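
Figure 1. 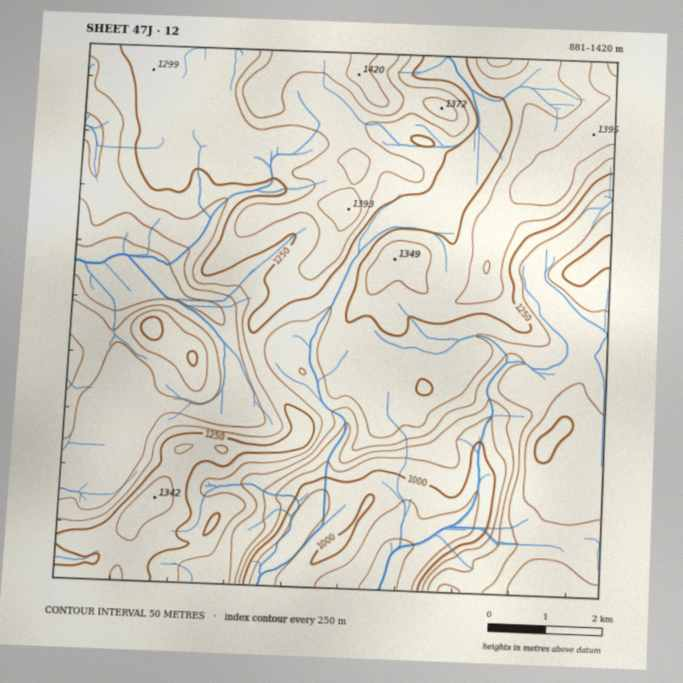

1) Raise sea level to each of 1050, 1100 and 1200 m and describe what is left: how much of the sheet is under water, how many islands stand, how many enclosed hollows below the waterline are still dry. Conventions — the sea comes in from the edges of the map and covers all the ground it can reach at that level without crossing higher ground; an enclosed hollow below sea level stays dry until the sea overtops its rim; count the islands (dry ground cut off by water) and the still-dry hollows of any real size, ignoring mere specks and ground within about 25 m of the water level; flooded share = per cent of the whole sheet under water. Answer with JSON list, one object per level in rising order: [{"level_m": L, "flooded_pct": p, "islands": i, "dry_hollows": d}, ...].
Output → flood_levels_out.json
[{"level_m": 1050, "flooded_pct": 9, "islands": 0, "dry_hollows": 0}, {"level_m": 1100, "flooded_pct": 14, "islands": 0, "dry_hollows": 0}, {"level_m": 1200, "flooded_pct": 40, "islands": 1, "dry_hollows": 0}]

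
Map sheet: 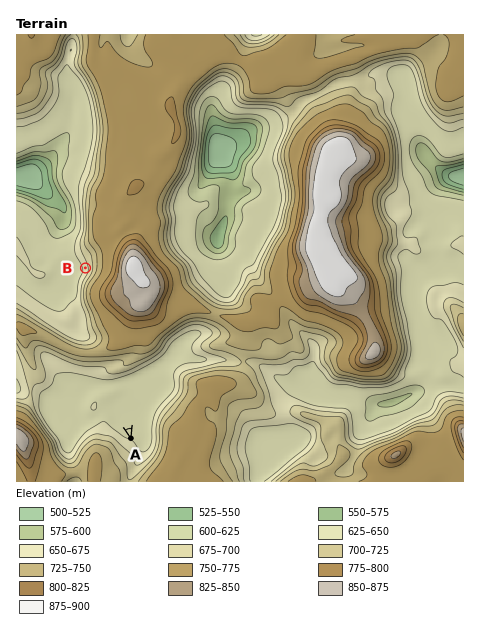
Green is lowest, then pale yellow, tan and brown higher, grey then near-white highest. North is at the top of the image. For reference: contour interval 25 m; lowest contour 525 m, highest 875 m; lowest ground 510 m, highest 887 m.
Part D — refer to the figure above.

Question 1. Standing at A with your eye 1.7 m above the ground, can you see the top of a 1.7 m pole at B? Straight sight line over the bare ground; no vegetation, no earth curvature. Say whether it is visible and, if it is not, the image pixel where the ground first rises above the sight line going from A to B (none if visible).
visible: false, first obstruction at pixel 115 378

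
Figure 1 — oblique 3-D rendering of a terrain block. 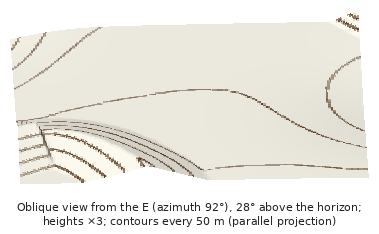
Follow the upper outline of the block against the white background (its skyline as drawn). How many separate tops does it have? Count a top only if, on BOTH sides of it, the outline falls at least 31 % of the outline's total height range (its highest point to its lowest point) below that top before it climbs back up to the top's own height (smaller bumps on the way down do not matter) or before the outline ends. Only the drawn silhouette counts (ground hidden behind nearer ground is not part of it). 0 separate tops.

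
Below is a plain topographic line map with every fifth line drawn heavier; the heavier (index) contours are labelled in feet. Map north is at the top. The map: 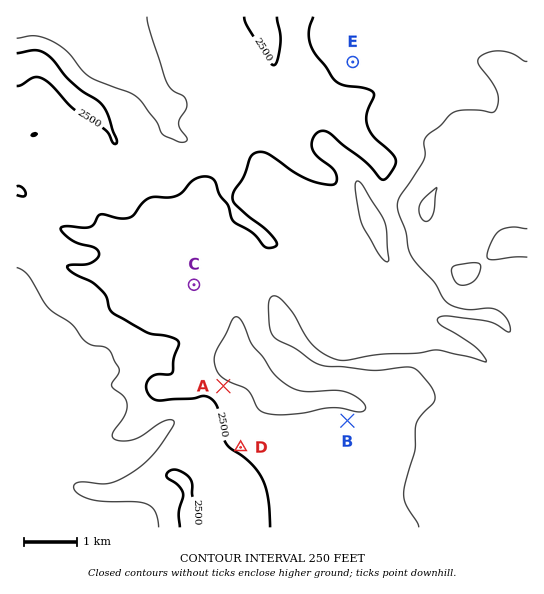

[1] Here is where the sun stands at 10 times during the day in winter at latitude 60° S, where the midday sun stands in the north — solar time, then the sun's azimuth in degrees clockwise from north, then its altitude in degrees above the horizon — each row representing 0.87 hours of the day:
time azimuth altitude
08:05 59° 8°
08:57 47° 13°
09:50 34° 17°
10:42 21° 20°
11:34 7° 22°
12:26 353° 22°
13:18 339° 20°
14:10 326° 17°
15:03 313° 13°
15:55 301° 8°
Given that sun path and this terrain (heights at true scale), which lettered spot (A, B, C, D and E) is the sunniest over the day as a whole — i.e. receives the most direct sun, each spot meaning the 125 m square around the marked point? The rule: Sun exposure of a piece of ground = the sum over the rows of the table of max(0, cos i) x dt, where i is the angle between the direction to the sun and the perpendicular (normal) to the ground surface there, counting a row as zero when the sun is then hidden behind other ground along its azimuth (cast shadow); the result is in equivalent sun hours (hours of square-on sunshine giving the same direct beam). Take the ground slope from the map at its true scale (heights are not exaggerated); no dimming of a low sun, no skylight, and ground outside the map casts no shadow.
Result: C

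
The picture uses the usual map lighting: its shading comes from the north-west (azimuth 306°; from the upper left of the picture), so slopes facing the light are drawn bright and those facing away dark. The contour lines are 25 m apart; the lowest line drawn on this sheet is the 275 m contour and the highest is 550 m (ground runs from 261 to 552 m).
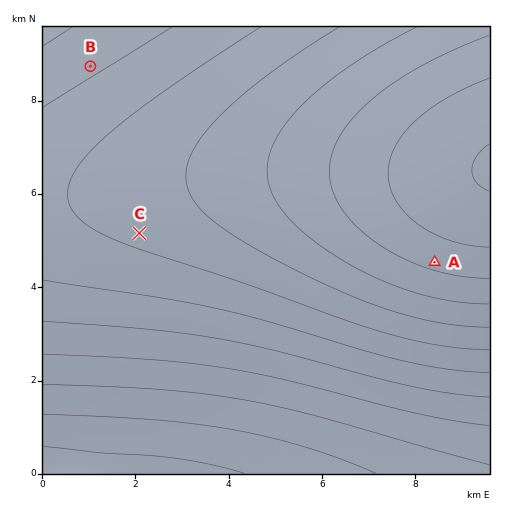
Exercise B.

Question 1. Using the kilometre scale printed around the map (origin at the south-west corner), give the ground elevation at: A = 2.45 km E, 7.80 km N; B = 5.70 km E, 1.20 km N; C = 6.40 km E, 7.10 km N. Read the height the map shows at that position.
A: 430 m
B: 320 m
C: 500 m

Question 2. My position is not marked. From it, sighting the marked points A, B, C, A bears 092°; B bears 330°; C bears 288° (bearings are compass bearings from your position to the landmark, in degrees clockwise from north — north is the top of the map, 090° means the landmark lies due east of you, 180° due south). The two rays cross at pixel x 199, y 253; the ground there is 435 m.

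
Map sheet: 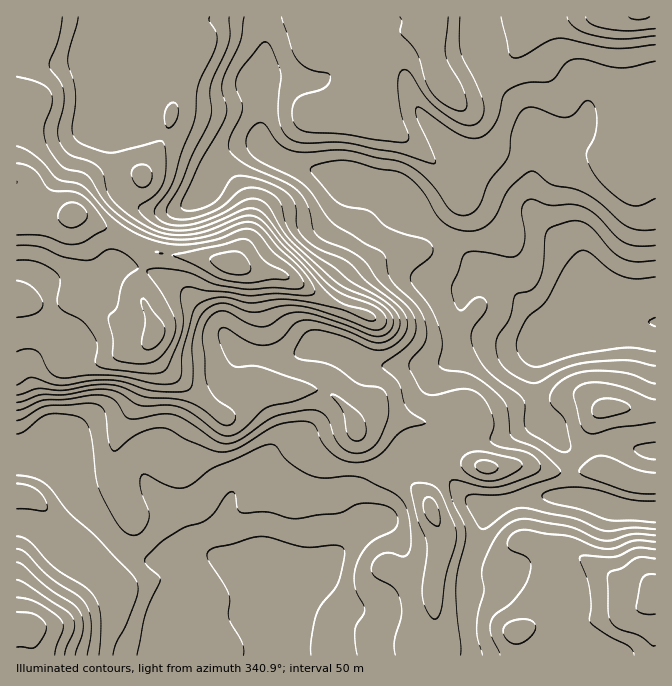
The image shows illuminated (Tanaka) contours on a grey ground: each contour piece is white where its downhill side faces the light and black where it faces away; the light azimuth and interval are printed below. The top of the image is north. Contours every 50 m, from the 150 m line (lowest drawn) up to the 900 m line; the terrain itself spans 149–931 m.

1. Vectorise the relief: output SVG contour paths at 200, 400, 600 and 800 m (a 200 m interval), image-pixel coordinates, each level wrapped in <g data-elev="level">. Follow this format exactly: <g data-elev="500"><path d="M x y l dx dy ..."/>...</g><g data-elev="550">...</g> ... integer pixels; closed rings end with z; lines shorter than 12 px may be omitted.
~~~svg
<g data-elev="200"><path d="M655 351l-21-3-17 0-40 7-33 11-9 1-7-2-6-6-4-6-2-8 2-10 8-15 19-18 20-36 13-14 6-2 5 2 21 18 14 7 13 2 18-2"/></g><g data-elev="400"><path d="M113 655l3-11 9-17 12-30 1-9-2-8-40-43-28-25-21-27-13-7-17-3"/><path d="M461 655l0-10-4-31-1-27 2-19 7-26 1-10-3-10-11-24-2-10 0-6 5-2 29 7 16-1 36-13 4-5 0-5-5-5-7-5-28-6-9-5-1-4 4-13-1-8-7-15-9-10-7-2-8-1-30 6-5-1-5-3-11-19-2-7 1-5 15-18 2-8-2-12-9-17-25-25-3-6-3-19-5-4-15-8-31-19-9-10-14-22-9-9-12-7-26-13-11-6-6-10-1-5 1-7 7-9 4-3 4 0 5 4 12 16 13 8 13 1 40-2 57 12 12 6 12 10 26 33 6 4 7 0 7-2 6-6 11-25 18-24 3-6 2-22 5-12 5-7 5-3 7-1 23 9 10 1 7-3 10-11 5-2 5 4 3 10-2 18-8 17-1 5 3 10 6 10 15 17 19 12 11 1 15-6"/><path d="M655 535l-21-1-20 6-9 1-9-3-26-11-38-7-12-1-12 5-7 6-7 10-8 17-4 11 2 22-6 24-1 14 1 10 4 17"/><path d="M17 434l7-2 16-14 8-4 24 1 12 5 4 7 3 8 5 42 4 15 18 33 7 7 7 3 5 0 5-3 5-7 2-7-1-8-8-23 0-7 2-5 5 0 25 12 12 1 8-4 22-16 54-24 7 1 13 17 22 13 14 3 23-2 11 1 36 16 8 7 6 12 3 20-1 17-3 6-3 2-14-4-10 2-6 6-3 7 1 6 3 3 19 11 6 12 2 14-7 26 0 15"/><path d="M595 417l7 1 20-5 7-3 1-3-3-4-8-3-10-2-9 1-5 3-3 5 0 5z"/></g><g data-elev="600"><path d="M65 655l2-8 7-19 0-6-2-5-7-7-40-27-8-3"/><path d="M655 574l-8 1-5 3-6 29 1 3 5 3 13 1"/><path d="M17 395l21-7 24 2 32-5 20 0 10 3 21 9 29 2 15 3 15 8 16 13 9 2 3-2 3-3 0-7-5-5-12-7-4-5-6-9-3-10-2-44 4-12 8-8 5-2 7 1 20 11 13 4 10-2 17-11 11-2 24 5 52 19 10-1 8-7 1-10-7-10-12-8-30-13-12-9-43-40-9-11-10-19-8-7-7-2-8 0-29 16-17 7-12 3-20-1-9-4-5-5 0-7 13-16 6-12 8-28 12-32 5-37 17-38 1-10-7-13-1-5"/><path d="M586 17l1 3 5 4 17 5 21 2 25-2"/></g><g data-elev="800"><path d="M17 245l21 2 24 9 23 4 9-1 13-9 7-1 10 4 9 7 4 5 1 3-10 7-4 5-3 8-4 19-8 8-1 3 5 20 0 19 4 3 13 3 15 1 12-4 12-13 6-15 1-9-3-8-11-22-14-20-1-3 2 0 11-2 22 3 12 3 21 10 30 5 29-1 23 1 5-1 2-3-2-7-5-7-23-19-14-17-6-5-5-1-7 0-25 10-28 5-19 0-20-5-18-8-15-10-10-9-23-25-7-4-15-2-5-3-20-21-12-8-8-3"/></g>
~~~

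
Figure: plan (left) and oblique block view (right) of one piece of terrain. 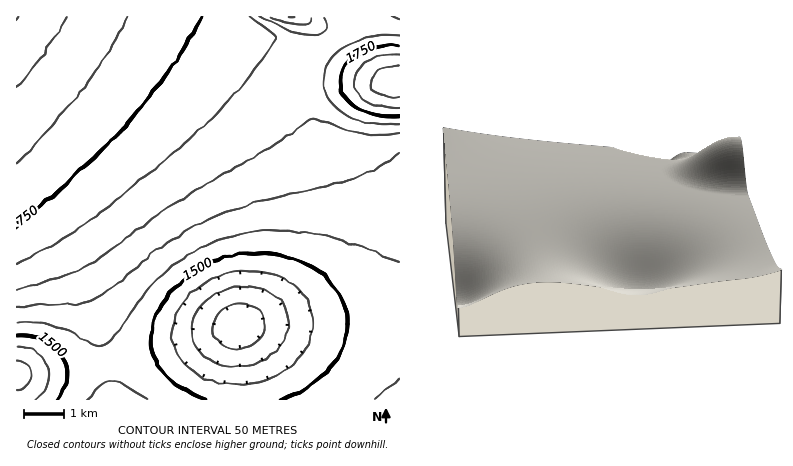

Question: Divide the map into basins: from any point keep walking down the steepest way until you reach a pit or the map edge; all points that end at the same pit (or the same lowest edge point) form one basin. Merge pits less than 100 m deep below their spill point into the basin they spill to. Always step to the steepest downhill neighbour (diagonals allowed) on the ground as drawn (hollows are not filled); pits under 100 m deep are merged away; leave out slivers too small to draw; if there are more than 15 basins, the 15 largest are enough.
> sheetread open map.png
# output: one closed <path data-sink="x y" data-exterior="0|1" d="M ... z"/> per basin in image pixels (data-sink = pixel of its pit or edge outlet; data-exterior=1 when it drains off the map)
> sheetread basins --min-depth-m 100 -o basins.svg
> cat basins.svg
<path data-sink="238 326" data-exterior="0" d="M226 16l-210 0 0 166 40 48 26 48 15 42 8 30 7 50 288 0 0-318-28-1-26-7-24-11-28-18-26-8z"/><path data-sink="16 376" data-exterior="1" d="M16 182l0 218 96 0-1-16-6-34-8-30-15-42-26-48z"/><path data-sink="290 16" data-exterior="1" d="M400 16l-173 0 41 21 26 8 28 18 24 11 26 7 28 0z"/>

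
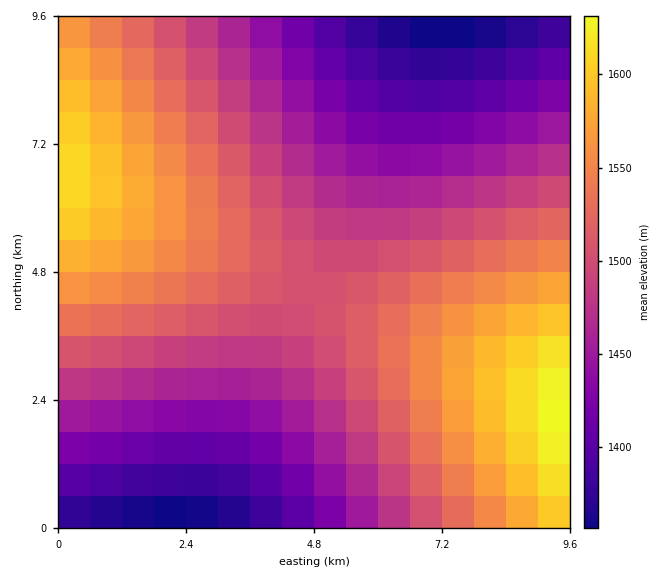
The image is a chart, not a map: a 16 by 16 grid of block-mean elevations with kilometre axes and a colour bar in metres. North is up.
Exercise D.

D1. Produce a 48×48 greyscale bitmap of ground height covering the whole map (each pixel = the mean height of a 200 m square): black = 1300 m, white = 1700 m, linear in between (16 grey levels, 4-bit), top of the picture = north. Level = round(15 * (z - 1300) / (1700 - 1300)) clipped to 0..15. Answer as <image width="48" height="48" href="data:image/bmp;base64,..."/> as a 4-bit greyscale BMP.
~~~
<image width="48" height="48" href="data:image/bmp;base64,Qk32BAAAAAAAAHYAAAAoAAAAMAAAADAAAAABAAQAAAAAAIAEAAATCwAAEwsAABAAAAAAAAAAAAAAABEREQAiIiIAMzMzAERERABVVVUAZmZmAHd3dwCIiIgAmZmZAKqqqgC7u7sAzMzMAN3d3QDu7u4A////ADIiIiIiIiIiIjMzREVVVmZ3eIiZmqq7uzMzIiIiIiIiIzM0REVVZmd3iImZqqq7vDMzMzMyIiIzMzM0RFVWZmd3iImZqqu7vDMzMzMzMzMzMzNERFVWZnd4iJmaqru7zEREMzMzMzMzM0RERVVmZ3eIiZmaqru8zEREREQzMzMzREREVVVmZ3eIiZmqq7u8zERERERERERERERFVVZmd3iImZqqq7vMzFVVRERERERERERVVWZmd3iImZqqu7vMzVVVVVVERERERFVVVmZnd4iJmaqqu7zMzVVVVVVVVVVVVVVVZmZ3d4iJmaqru7zMzWZmVVVVVVVVVVVWZmZ3eIiZmqqru7zMzWZmZmZVVVVVVVZmZmd3iIiZmqqru8zMzWZmZmZmZmZmZmZmZnd3iImZmqq7u8zMzXd3dmZmZmZmZmZmZ3d4iImZmqq7u8zMzHd3d3d2ZmZmZmZnd3d4iImZqqq7u7zMzId3d3d3d3d2Znd3d3eIiJmZqqq7u7zMzIiIh3d3d3d3d3d3d3eIiJmZqqqru7vMzIiIiIiId3d3d3d3d3iIiJmZmqqru7u8zJiIiIiIiIh3d3d3d4iIiJmZmqqqu7u7vJmZmYiIiIiIiHd3eIiIiImZmaqqqru7u5mZmZmYiIiIiIiIiIiIiImZmZqqqqu7u6qZmZmZmYiIiIiIiIiIiIiZmZmqqqqru6qqqZmZmZmIiIiIiIiIiIiJmZmZqqqqqqqqqqqZmZmYiIiIiIiIiIiIiZmZmaqqqqqqqqqqmZmZiIiIiIiIiIiIiImZmZmaqru6qqqqqZmZmIiIiHd3d4iIiIiJmZmZmbu7uqqqqZmZmIiIh3d3d3d4iIiIiJmZmbu7u6qqqpmZmIiId3d3d3d3d4iIiIiJmbu7u7qqqpmZmIiHd3d3d3d3d3d4iIiIiMu7u7qqqpmZiIiHd3d3dmd3d3d3d4iIiMy7u7uqqpmZiIh3d3dmZmZmZnd3d3eIiMy7u7uqqpmZiIh3d2ZmZmZmZmZnd3d3eMzLu7qqqpmYiId3dmZmZmZmZmZmZnd3d8zLu7qqqZmYiId3dmZmZVVVVmZmZmZ3d8y7u7qqqZmIiHd3ZmZlVVVVVVVWZmZmZ8y7u6qqmZmIh3d2ZmVVVVVVVVVVVmZmZsy7u6qqmZiIh3dmZmVVVVVVVVVVVVVmZsu7uqqpmZiId3dmZlVVVERERERVVVVVZsu7uqqpmYiId3ZmZVVVRERERERERVVVVbu7qqqZmYiHd3ZmVVVUREREREREREVVVbu7qqmZmIiHd2ZmVVVERERENERERERFVbu6qqmZmIh3d2ZlVVRERDMzMzM0RERERbuqqpmZiIh3dmZlVUREQzMzMzMzM0RERLqqqZmYiId3ZmZVVUREMzMzMzMzMzNERLqqqZmYiHd3ZmVVVERDMzMzMzMzMzMzRKqqmZmIiHd2ZmVVVEQzMzMiIiIiMzMzM6qpmZiIh3d2ZlVVREQzMzIiIiIiIjMzM6qpmZiIh3dmZlVVREMzMyIiIiIiIiIzMw=="/>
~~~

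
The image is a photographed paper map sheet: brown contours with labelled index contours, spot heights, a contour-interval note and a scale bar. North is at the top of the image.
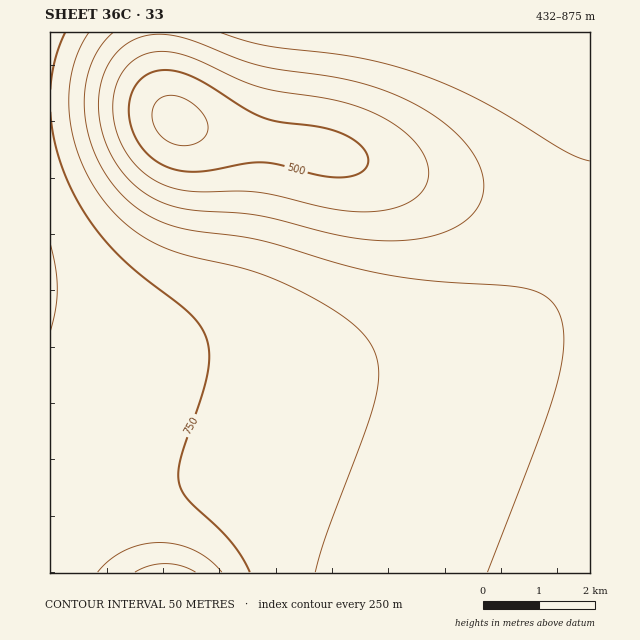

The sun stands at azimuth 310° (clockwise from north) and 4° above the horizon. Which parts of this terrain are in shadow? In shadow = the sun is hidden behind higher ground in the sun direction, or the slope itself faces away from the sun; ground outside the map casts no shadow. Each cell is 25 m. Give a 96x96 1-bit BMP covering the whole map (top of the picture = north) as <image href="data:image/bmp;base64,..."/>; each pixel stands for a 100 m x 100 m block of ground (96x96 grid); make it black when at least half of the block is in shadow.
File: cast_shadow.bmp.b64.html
<image width="96" height="96" href="data:image/bmp;base64,Qk2+BAAAAAAAAD4AAAAoAAAAYAAAAGAAAAABAAEAAAAAAIAEAAATCwAAEwsAAAIAAAAAAAAA////AAAAAAAAAAAAAAAAAAAAAAAAAAAAAAAAAAAAAAAAAAAAAAAAAAAAAAAAAAAAAAAAAAAAAAAAAAAAAAAAAAAAAAAAAAAAAAAAAAAAAAAAAAAAAAAAAAAAAAAAAAAAAAAAAAAAAAAAAAAAAAAAAAAAAAAAAAAAAAAAAAAAAAAAAAAAAAAAAAAAAAAAAAAAAAAAAAAAAAAAAAAAAAAAAAAAAAAAAAAAAAAAAAAAAAAAAAAAAAAAAAAAAAAAAAAAAAAAAAAAAAAAAAAAAAAAAAAAAAAAAAAAAAAAAAAAAAAAAAAAAAAAAAAAAAAAAAAAAAAAAAAAAAAAAAAAAAAAAAAAAAAAAAAAAAAAAAAAAAAAAAAAAAAAAAAAAAAAAAAAAAAAAAAAAAAAAAAAAAAAAAAAAAAAAAAAAAAAAAAAAAAAAAAAAAAAAAAAAAAAAAAAAAAAAAAAAAAAAAAAAAAAAAAAAAAAAAAAAAAAAAAAAAAAAAAAAAAAAAAAAAAAAAAAAAAAAAAAAAAAAAAAAAAAAAAAAAAAAAAAAAAAAAAAAAAAAAAAAAAAAAAAAAAAAAAAAAAAAAAAAAAAAAAAAAAAAAAAAAAAAAAAAAAAAAAAAAAAAAAAAAAAAAAAAAAAAAAAAAAAAAAAAAAAAAAAAAAAAAAAAAAAAAAAAAAAAAAAAAAAAAAAAAAAAAAAAAAAAAAAAAAAAAAAAAAAAAAAAAAAAAAAAAAAAAAAAAAAAAAAAAAAAAAAAAAAAAAAAAAAAAAAAAAAAAAAAAAAAAAAAAAAAAAAAAAAAAAAAAAAAAAAAAAAAAAAAAAAAAAAAAAAAAAAAAAAAAAAAAAAAAAAAAAAAAAAAAAAAAAAAAAAAAAAAAAAAAAAAAAAAAAAAAAAAAAAAAAAAAAAAAAAAAAAAAAAAAAAAAAAAAAAAAAAAAAAAAAAAAAAAAAAAAAAAAAAAAAAAAAAAAAAAAAAAAAAAAAAAAAAAAAAAAAAAAAAAAAAAAAAAAAAAAAAAAAAAAAAAAAAAAAAAAAAAAAAAAAAAAAAAAAAAAAAAAAAAAAAAAAAAAAAAAAAAAAAAAAAAAAAAAAAAAAAAAAAAAAAH/4AAAAAAAAAAAAAf//AAAAAAAAAAAAB///4AAAAAAAAAAAH///8AAAAAAAAAAAP///+AAAAAAAAAAAf///+AAAAAAAAAAA////+AAAAAAAAAAB/////AAAAAAAAAAD/////AAAAAAAAAAD/////AAAAAAAAAAD////+AAAAAAAAAAD////+AAAAAAAAAAD////+AAAAAAAAAAD////+AAAAAAAAAAD////8AAAAAAAAAAD////8AAAAAAAAAAD////8AAAAAAAAAAD////4AAMAAAAAAAD////4AA+AAAAAAAD////wAB+AAAAAAAD////wAD8AAAAAAAD////gAH8AAAAAAAD////gAH4AAAAAAAD////gADgAAAAAAAD////AAAAAAAAAAAD///+AAAAAAAAAAAD///+AAAAAAAAAAAD///8AAAAAAAAAAAA="/>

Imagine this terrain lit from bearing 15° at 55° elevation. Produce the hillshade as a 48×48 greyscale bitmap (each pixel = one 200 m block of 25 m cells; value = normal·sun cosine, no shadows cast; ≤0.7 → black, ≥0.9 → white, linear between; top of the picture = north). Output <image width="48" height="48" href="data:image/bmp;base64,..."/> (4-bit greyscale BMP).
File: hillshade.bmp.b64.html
<image width="48" height="48" href="data:image/bmp;base64,Qk32BAAAAAAAAHYAAAAoAAAAMAAAADAAAAABAAQAAAAAAIAEAAATCwAAEwsAABAAAAAAAAAAAAAAABEREQAiIiIAMzMzAERERABVVVUAZmZmAHd3dwCIiIgAmZmZAKqqqgC7u7sAzMzMAN3d3QDu7u4A////AJmaq7ze//7ty6qZmZmZmZmZmZmZmZmZmZmaq8ze7u7cy6qZmZmZmZmZmZmZmZmZmZmaq7zN3d3MuqqZmZmZmZmZmZmZmZmZmZmZqrvMzMzLuqmZmZmZmZmZmZmZmZmZmZmZqqu7u7u6qpmZmZmZmZmZmZmZmZmZmZmZmqqqq6qqqZmZmZmZmZmZmZmZmZmZmZmZmZqqqqqpmZmZmZmZmZmZmZmZmZmZmZmZmZmZmZmZmZmZmZmZmZmZmZmZmZmZmZmZmZmZmZmZmZmZmZmZmZmZmZmZmZmZmZmZmZmZmZmZmZmZmZmZmZmZmZmZmZmZmZmZmZmZmZmZmZmZmZmZmZmZmZmZmZmZmZmZmZmZmZmZmZmZmZmZmZmZmZmZmZmZmZmZmZmZmZmZmZmZmZmZmZmZmZmZmZmZmZmZmZmZmZmZmZmZmZmZmZmZmZmZmZmZmZmZmZmZmZmZmZmZmZmZmZmZmZmZmZmZmZmZmZmZmZmZmZmZmZmZmZmZmZmZmZmZmZmZmZmZmZmZmZmZmZmZmZmZmZmZmZmZmZmZmZmZmZmZmZmZmZmZmZmZmZmZmZmZmZmZmZmZmZmZmZmZmZmZmZmZmZmZmZmZmZmZmZmZmZmZmZmZmZmZmZmZmZmZmZmZmZmZmZmZmZmZmZmZmaqqqqqqqZmZmZmZmZmZmZmZmZmqqqqqqqqqqqqqqqqpmZmZmZmZmZmqqqqqqqqqqqqqqqqqqqqqqZmZmZmZmqqqqqqqqqqqqru7u7uqqqqqqpmZmZmZqqqqqru7u7u7u7u7u7u7uqqqqqmZmZmaqqu7u7u7u7u7u7zMu7u7u7qqqqmZmZmqqru7vMzMzMzMzMzMzMy7u7qqqqqZmZqqu7zMzMzMzMzMzN3MzMzLu7uqqqqZmaqru8zN3d3d3d3d3d3d3MzMu7uqqqmZmaq7zM3d3d3d3d3d3d3d3czMu7qqqpmZmaq7zd3u7u7u7d7u7t3d3czLu6qqqZmZmau8ze7u/u7u7u7u7t3d3My7uqqpmZmZmbvM3e7///7u7u7u7d3dzMu7qqmZmZmZmbvN3u////7u7u3d3d3My7uqqZmZmZmZmbzN3u///+7u3d3d3My7uqqZmZiIiIiIiLzN3u///u7d3MzMy7uqqZmIiIiIiIiIiLzN3u7u7t3MzLu7uqqZmIiHd3d3iIiIiLzM3e7u3cy7uqqqmZiId3d3d3d3d4iIiLvMzd3cy7qpmZmIiHd2ZmZmZmZ3d3iIiLu7zMzLupmIh3d3dmZVVVVVVmZnd3iIiKu7u7uqmIdmZmZlVVVEREVVVWZnd3iIiKqqqqmYdmVVVVVERERERERFVWZnd4iIiKqZmYh2ZUQzM0REMzMzNERFVmZ3d4iIiJmYiHZlQzIiMzMzMzMzNERVVmZ3eIiIiJmId2VDMiIiIiMzMzM0REVVZmd3iIiIiZiHZlQyIRERIiMzMzRERFVWZnd4iIiImYh3ZUMyERESIjMzREREVVZmd3eIiIiJmYh2ZUMiERESIzM0RERVVWZnd3iIiIiZmQ=="/>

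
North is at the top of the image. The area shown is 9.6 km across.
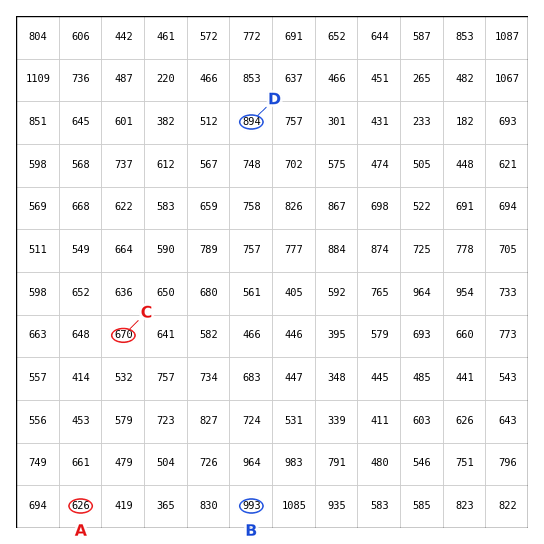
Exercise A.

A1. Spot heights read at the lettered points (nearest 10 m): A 630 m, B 990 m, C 670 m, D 890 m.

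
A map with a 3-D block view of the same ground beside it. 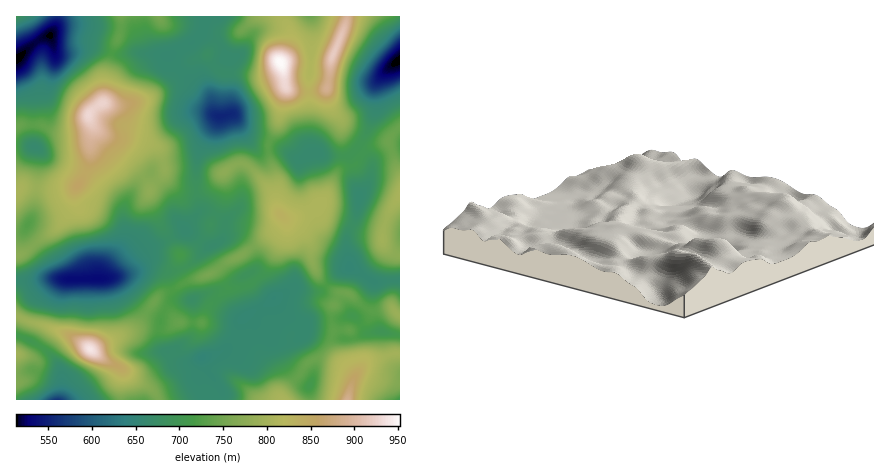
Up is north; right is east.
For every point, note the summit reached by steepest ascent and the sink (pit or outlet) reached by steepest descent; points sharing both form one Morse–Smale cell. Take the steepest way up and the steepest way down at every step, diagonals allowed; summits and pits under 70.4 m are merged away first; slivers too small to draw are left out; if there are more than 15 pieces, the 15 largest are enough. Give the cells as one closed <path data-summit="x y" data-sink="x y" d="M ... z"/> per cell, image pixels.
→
<path data-summit="88 114" data-sink="16 58" d="M120 16l-62 0-2 10-5 8-13 6-22 20 0 196 8-3 28-21 22-26 1-16 8-12 7-18 3-36-3-2-1-8 13-10 2-4 1-22 16-48z"/><path data-summit="348 400" data-sink="16 58" d="M328 286l-10 6-24-3-20 9 14 18 16 8 1 8-5 6-6 3-18-1-8-10-12-5-10-9-6 8 0 19-6 1-16 10-16 4 7 16 13 18 0 8 126 0 4-18 14-20 26-8 8 0 0-39-8-7-22 3-20-17-14-2z"/><path data-summit="88 114" data-sink="98 278" d="M92 125l-2 35-6 16-9 14-1 16-22 26-28 21-8 3 0 24 76-1 26-3 8-6 20-21 38-18 15-19-3-23-8 1-12-4-10-8-2-8-1 4-13 15-10-17z"/><path data-summit="88 114" data-sink="220 116" d="M204 16l-82 0-2 18-6 12-9 32-1 22-2 4-13 10 0 4 4 8 13 9 8 3 24 1 18 7 4 6 6 26 10 8 12 4 8-2 2-32 21-40-6-6-4-14-17-14-16-16-7-10 21-12 12-10 3-12z"/><path data-summit="280 62" data-sink="220 116" d="M284 16l-80 0-2 18-8 8-25 14 7 10 33 30 6 18 9 2 8-2 16 26 12 10 8 0 1-8 9-18 8-34-3-22-3-6 10-22 0-10z"/><path data-summit="90 350" data-sink="16 58" d="M172 290l-10 4-8 8-18 26-44 22 56 36 6 6 4 8 46 0-5-16 2-8 4-4-3-14 16-4 16-10 6-1 0-19 2-4-16-11-16-15-24 6-8-3z"/><path data-summit="334 54" data-sink="400 60" d="M400 16l-53 0-2 10-14 34-4 28-7 3-11 1 0 52 3 9 14 3 22 0 12-12 15-32 1-28 7-10 17-14z"/><path data-summit="90 350" data-sink="98 278" d="M154 268l-8 0-36 10-94 2 0 36 10 5 40 12 24 16 4 0 42-21 18-26 8-8 10-4-4-14z"/><path data-summit="280 214" data-sink="400 60" d="M278 149l-8 1-1 6 8 26 1 28 4 6 18 14 7 8 7 30 7 12 5 5 14-13 9-4-2-32 9-18 3-16-4-34-5-13-24 1-14-3-10 5-6 0z"/><path data-summit="400 194" data-sink="400 60" d="M400 60l-12 8-12 16-1 28-6 16-12 20 14 14 1 8-2 10-11 16-3 22-9 18 2 32 25 14 26-2 0-24-10-5-8-9 5-26 13-20 0-22-11-30 1-6 10-10z"/><path data-summit="280 214" data-sink="16 58" d="M284 217l-2 7-8 8-28 20-20 10-10 9-30 11-12 7-1 3 5 5 8 3 24-6 16 15 16 10 26-15 6-6 16-8 8-1 8 3 12 0 6-3 2-3-12-18-7-30z"/><path data-summit="280 214" data-sink="98 278" d="M244 164l-12 2-22 20-14 4 3 22 7-1 8 2 11 9-3 18-16 8-16 16-8 5-16 2-10-5-10 0-4 3 12-1 10 4 4 4 4 14 14-8 30-11 10-9 20-10 36-28 1-6-6-10-5-16-12-14z"/><path data-summit="90 350" data-sink="58 400" d="M16 316l0 18 26 13 15 15 5 14-2 24 98 0-4-8-6-6-16-8-14-12-14-6-30-22-14-7-34-10z"/><path data-summit="280 214" data-sink="220 116" d="M232 114l-14 4-18 32-4 16 0 22 6 1 8-3 22-20 12-2 26 26 6 15 1-23-8-32-13-2z"/><path data-summit="280 62" data-sink="98 278" d="M206 211l-8 2-14 18-38 18-20 21-8 6 10-2 18-8 10 0 10 5 10 0 14-7 16-16 14-6 4-8 1-12-9-8z"/>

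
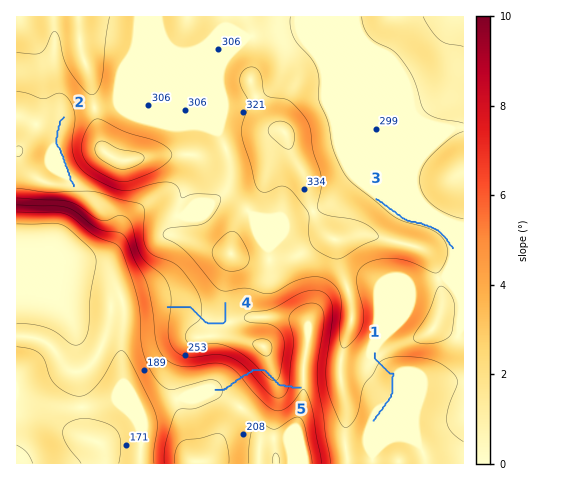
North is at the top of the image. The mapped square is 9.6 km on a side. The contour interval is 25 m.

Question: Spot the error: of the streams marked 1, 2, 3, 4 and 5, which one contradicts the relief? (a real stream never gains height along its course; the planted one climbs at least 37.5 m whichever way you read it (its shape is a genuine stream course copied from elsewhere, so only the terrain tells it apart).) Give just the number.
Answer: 5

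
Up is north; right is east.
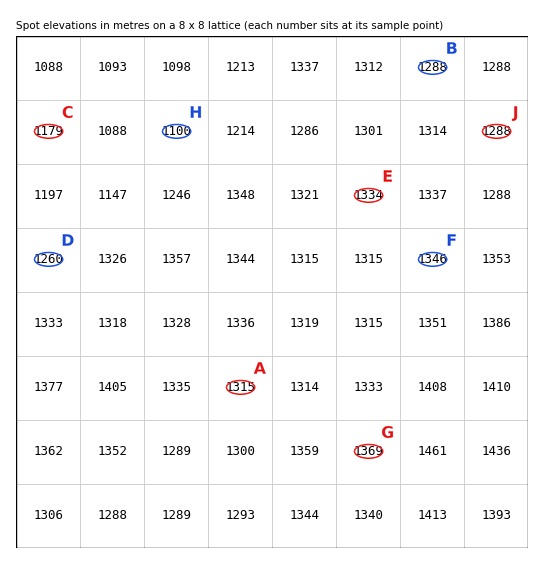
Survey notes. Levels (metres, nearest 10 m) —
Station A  1310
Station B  1290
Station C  1180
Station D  1260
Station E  1330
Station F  1350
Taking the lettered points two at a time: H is lower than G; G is higher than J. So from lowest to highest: H J G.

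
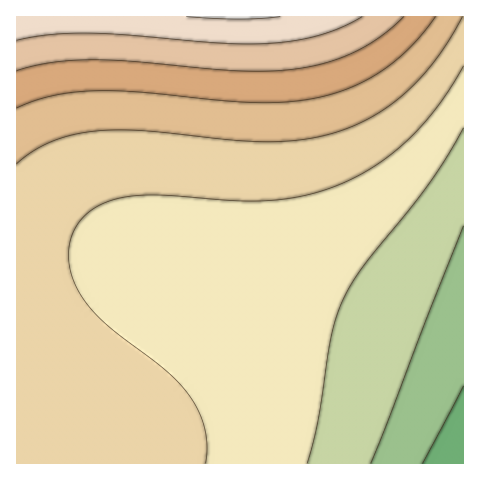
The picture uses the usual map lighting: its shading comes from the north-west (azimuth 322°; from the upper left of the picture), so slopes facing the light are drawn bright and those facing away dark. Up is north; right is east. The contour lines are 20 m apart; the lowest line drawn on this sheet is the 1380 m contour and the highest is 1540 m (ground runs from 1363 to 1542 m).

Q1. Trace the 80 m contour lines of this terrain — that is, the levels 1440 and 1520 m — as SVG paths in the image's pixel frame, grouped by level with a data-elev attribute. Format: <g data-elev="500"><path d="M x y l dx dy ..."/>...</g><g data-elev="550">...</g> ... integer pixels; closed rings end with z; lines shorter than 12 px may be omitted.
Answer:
<g data-elev="1440"><path d="M206 463l1-17-2-18-7-17-9-16-24-25-63-50-14-15-10-15-7-17-3-17 3-17 6-14 9-10 11-9 14-6 16-3 33-2 72 6 35 0 38-6 35-11 36-19 33-26 29-33 25-40"/></g><g data-elev="1520"><path d="M17 40l32-5 39-2 38 2 96 8 50 0 26-3 23-5 21-8 20-10"/></g>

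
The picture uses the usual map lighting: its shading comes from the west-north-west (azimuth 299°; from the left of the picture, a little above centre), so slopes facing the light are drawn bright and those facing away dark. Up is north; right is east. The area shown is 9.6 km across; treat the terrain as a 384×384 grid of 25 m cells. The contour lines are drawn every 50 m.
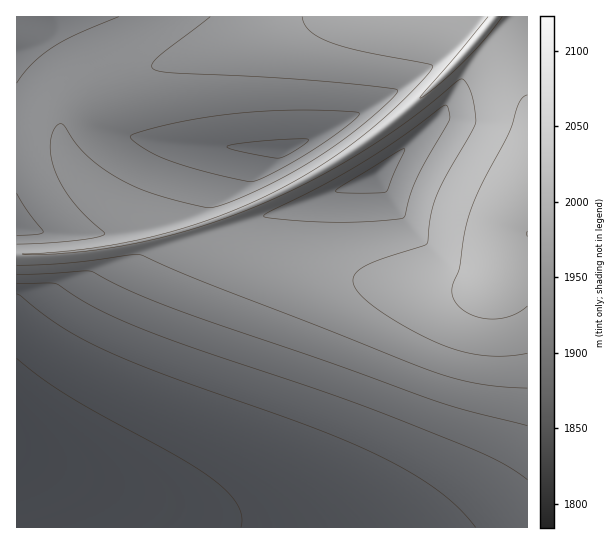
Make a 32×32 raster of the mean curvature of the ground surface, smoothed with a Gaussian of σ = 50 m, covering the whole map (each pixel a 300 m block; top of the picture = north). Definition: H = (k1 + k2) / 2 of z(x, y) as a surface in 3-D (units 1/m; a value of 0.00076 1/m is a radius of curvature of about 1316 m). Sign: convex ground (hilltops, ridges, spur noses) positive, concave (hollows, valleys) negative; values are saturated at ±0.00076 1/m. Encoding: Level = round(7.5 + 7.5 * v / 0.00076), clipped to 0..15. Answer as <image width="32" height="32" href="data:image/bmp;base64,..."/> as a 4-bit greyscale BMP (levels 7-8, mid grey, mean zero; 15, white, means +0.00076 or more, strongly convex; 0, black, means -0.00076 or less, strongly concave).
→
<image width="32" height="32" href="data:image/bmp;base64,Qk12AgAAAAAAAHYAAAAoAAAAIAAAACAAAAABAAQAAAAAAAACAAATCwAAEwsAABAAAAAAAAAAAAAAABEREQAiIiIAMzMzAERERABVVVUAZmZmAHd3dwCIiIgAmZmZAKqqqgC7u7sAzMzMAN3d3QDu7u4A////AHd3d3d3d3d3d3d3d3d3d3d3d3d3d3d3d3d3d3d3d3d3d3d3d3d3d3d3d3d3d3d3d3d3d3d3d3d3d3d3d3d3d3d3d3d3d3d3d3d3d3d3d3d3d3d3d3d3d3d3d3d3d3d3d3d3d3d3d3d3d3d3d3d3d3d3d3d3d3d3d3d3d3d3d3d3d3d3d3d3d3d3d3d3d3iIh3d3d3d3d3d3d3d3d4iIiIh3d3d3d3d3d3d4iIiIiIiId3d3d3d3d4iIiIiIiIiIiHd3d3d3iIiIiIiIiIiIiIh3d3eIiIiIiIiIiIiIiIiIRniIiIiIiIiIiIiIiIiIiHVEaIiIiIiIiIiIiIiIiIi6mGRXiIiIiIiIiIiId4iI7v//+3VoiIiIiIiIh3iIiCIjM0asyUV4iIiIiGeIiHeIiIiIhljuc0eIiIdoiIiIiIiIiIiIVd+zJHd1iIiIiIiIiIiIiIdGz8UiR4iIiIiIiIiIiIiIdFjfpySIiIiIiIiIh3ZmVVUiaP6DOIiIiIiIdlVWZnd3diJs+UN4iIiIiHeIiIiIiHd2Io+0JneIiIiIiIiIiIiIiHUV/TWIiIiIiIiIiIiIiIiIdC7SeIiIiIiIiIiIiIiIiIhyy1iIaIiIiIiIiIiIiIiIiEuHiId4iIiIiIiIiIiIiIiFxoiZeIiIiIiIiIiIiIiIiF5I"/>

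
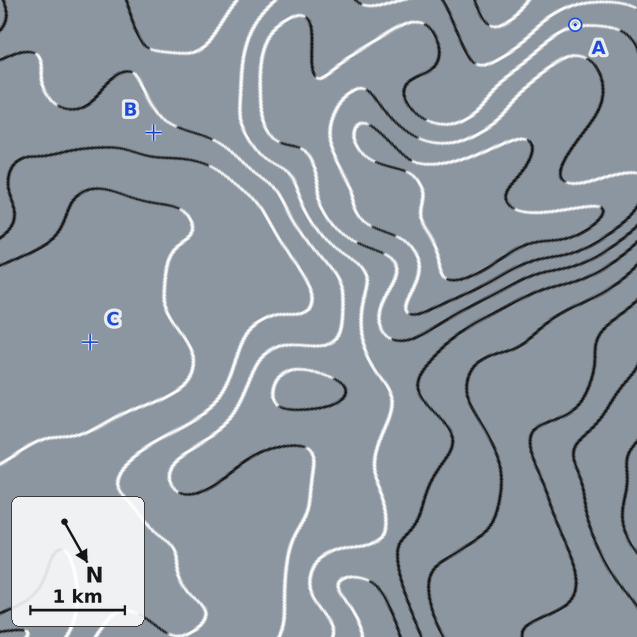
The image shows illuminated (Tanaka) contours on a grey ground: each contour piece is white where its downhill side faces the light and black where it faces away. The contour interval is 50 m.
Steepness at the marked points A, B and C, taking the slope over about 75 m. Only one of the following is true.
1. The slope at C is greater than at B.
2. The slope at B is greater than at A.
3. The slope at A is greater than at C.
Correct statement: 3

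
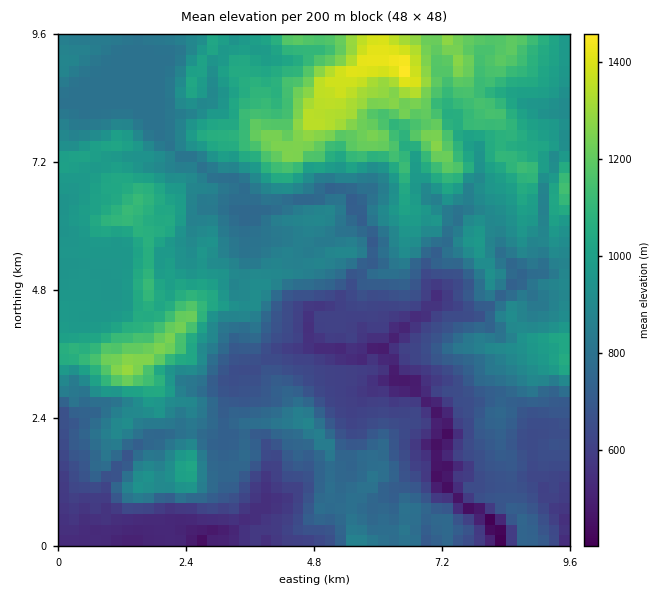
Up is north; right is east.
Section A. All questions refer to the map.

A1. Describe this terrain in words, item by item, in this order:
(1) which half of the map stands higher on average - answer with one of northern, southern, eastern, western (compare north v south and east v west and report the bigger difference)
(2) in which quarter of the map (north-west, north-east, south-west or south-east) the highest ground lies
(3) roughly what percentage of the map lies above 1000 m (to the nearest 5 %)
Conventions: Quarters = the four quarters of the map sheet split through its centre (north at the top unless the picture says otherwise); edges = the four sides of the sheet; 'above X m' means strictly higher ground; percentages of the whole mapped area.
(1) On average the northern half of the map is the higher ground.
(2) The highest point lies in the north-east quarter of the map.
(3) Ground above 1000 m makes up about 25 % of the sheet.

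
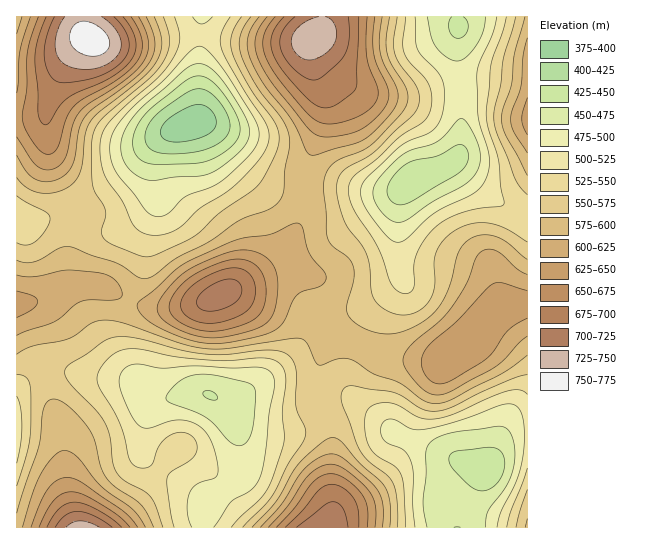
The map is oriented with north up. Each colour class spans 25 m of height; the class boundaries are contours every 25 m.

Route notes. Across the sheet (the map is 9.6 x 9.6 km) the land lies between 385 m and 765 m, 560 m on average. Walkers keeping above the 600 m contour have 25.1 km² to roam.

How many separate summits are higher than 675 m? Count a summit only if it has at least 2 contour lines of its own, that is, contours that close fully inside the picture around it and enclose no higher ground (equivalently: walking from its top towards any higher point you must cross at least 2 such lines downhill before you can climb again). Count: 1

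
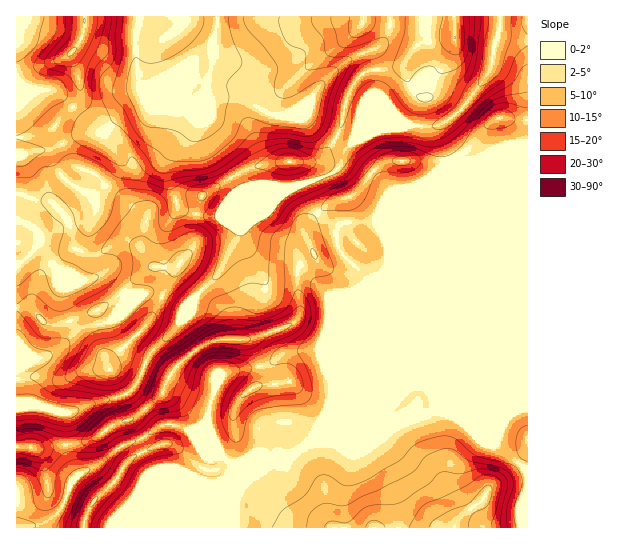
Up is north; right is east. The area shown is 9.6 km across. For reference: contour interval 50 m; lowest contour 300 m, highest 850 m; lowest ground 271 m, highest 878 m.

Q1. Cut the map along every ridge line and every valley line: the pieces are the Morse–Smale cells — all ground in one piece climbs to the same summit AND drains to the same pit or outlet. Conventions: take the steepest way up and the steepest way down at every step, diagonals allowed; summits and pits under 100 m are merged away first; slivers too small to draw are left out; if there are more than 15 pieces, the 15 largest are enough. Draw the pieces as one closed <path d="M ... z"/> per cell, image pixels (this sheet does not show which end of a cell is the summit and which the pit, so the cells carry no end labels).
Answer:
<path d="M527 16l-27 1-1 17-6 15-2 20-26 36-26 22 0 7 9 28-23 19-5 8-29 73-14 16-10 25-31 75 0 15-11 24-12 21-7 7-20 14-12 2-21 15-12 11-6 15 0 26 219 0 3-7 10-10 17-13 5-11 20-12 15-18 4-10z"/><path d="M439 124l-6 3-34-2-21 3-24 12-10 11-4 15-12 9 5 15 7 9-21 12-14 16 0 8 8 20-11 8-5 7 0 21 3 8-1 18-5 6-11 5-36 11 4 4 8 19 1 19-5 6-14 10-6 12-2 17 3 13-3 10-8 13-10 9-6 0-14-7-17-16-8-4-9 0-11 4-21 12-12 18-21 20-11 19 0 11 149 0 1-26 6-15 12-11 17-12 19-7 24-19 22-41 1-19 37-91 4-9 14-16 29-73 5-8 23-19-9-28z"/><path d="M327 175l-36 12-8 5-17 20-13 7-14 11-2 7-20 38-21 20-9 12-10 19-29 31-4 9 19 9 5 4-5 14-22 20-10 6 18 29 12-4 9 0 8 4 17 16 14 7 6 0 4-3 12-14 5-15-3-13 2-17 6-12 14-10 5-6-1-19-8-19-4-4 36-11 11-5 5-6 1-18-3-8 0-21 5-7 11-8-8-20 0-8 14-16 21-12-7-9z"/><path d="M206 91l-21 16-8-3-32 0-27 13-13 14 15 30 0 4-8 13-19 19 3 5 0 8-9 24-16 37-8 2 15 7 9 0 16-5 22 19 0 5-9 16-15 10 3 13 0 17 5 13 12-8 8 0 16 5 6-12 26-27 12-23 28-28 20-38 2-7 14-11 13-7 6-9 17-14-3-1-65 28-26-1-18-9-8-24-2-17 6-14 22-25 10-24z"/><path d="M454 16l-236 0-5 22 0 23-8 29 5 10 16-4 11 0 10 4 24 15 31 0 32 25 7-14 3-19 5-16 6-9 14-11 26-3 10-7 0 13 6 13 6 8 10 3 2-16 15-17 11-22z"/><path d="M17 80l-1 183 3 1 6-4 13-16 20 27 12 1 26-62 0-8-3-5 23-24 4-12-15-30-11-3-31-31-14-8-20 0z"/><path d="M138 16l-121 0-1 63 7 8 10 4 16-2 9 4 40 38 7 0 13-14 27-13 25 0-27-13-6-18-2-30 4-20z"/><path d="M499 16l-44 1-2 30-9 18-15 17-3 17-9-4-6-8-6-13 0-13-10 7-21 1-11 4-8 9-6 9-5 16-3 19-6 13 12 6 7-5 28-13 51 0 16-7 16-15 26-36 2-20 7-23z"/><path d="M207 95l0 18-4 8 1 13 37 55 16-4 38 2 32-12 0-4-8-7-10-2 10-2 16-19-30-25-7-3-9 0-7 3-11-1-24-15-10-4-11 0-16 4z"/><path d="M101 324l-20 4-28 25-36 12-1 38 19 1 26 8 12 0 13-7 41-12 9-8 8-19-15-6-8 0-12 8-5-13 0-17z"/><path d="M217 16l-78 1-4 21 1 25 4 20 5 10 22 10 18 4 22-18 6-28 0-23 4-12z"/><path d="M38 244l-13 16-9 5 1 43 14 1 16 15 15 0 33-13 7 13 9-4 5-5 9-16 0-5-11-11-11-8-16 5-9 0-20-9z"/><path d="M206 97l-11 29-22 25-6 14 2 17 8 24 18 9 26 1 58-25 11-3-16-3-17 0-11 4-7-2-35-53-1-13 4-8z"/><path d="M131 420l-13 3-28 17-23 5 2 14 8 16-8 11-6 20-14 14-24 8 59-1 1-10 11-19 21-20 12-18 20-11z"/><path d="M66 444l-20 4-30-1 1 81 24-4 12-7 10-11 6-20 8-11-8-16z"/>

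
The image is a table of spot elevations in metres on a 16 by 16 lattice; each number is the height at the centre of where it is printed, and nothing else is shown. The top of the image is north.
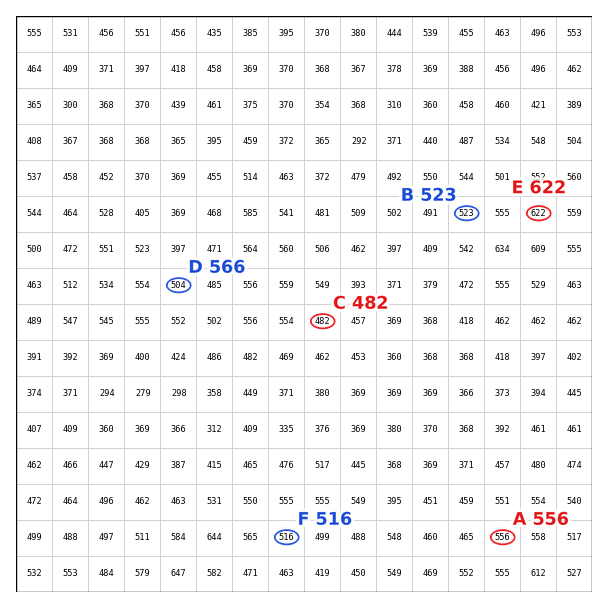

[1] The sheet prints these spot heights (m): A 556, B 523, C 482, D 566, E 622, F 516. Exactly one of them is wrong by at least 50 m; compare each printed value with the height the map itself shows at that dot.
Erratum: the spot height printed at D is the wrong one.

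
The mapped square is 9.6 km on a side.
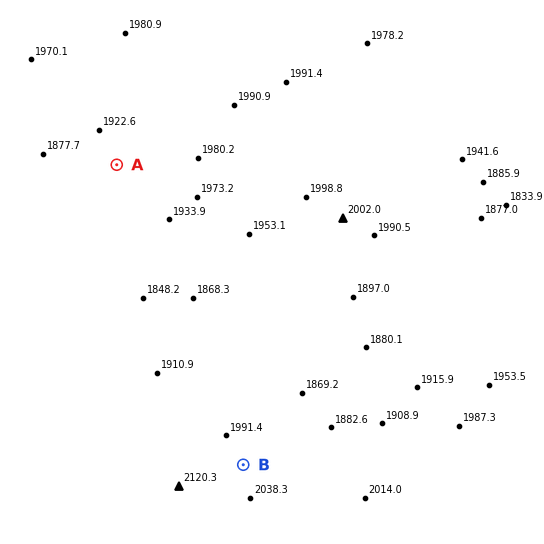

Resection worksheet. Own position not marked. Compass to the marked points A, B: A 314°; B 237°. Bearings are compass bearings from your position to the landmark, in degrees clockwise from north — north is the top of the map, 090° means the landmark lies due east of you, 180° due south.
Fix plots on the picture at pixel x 353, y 393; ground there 1880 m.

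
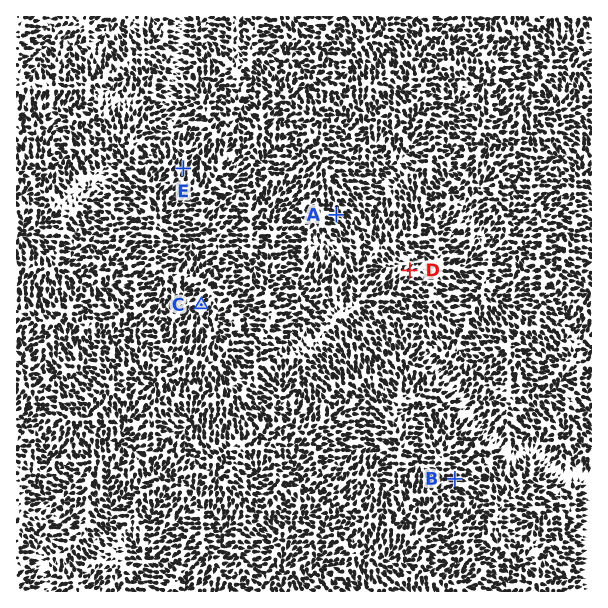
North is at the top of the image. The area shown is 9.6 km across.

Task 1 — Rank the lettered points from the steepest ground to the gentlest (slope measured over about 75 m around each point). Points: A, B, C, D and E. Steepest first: E B C A D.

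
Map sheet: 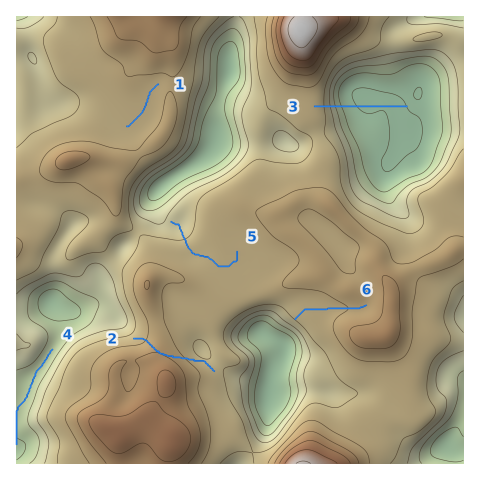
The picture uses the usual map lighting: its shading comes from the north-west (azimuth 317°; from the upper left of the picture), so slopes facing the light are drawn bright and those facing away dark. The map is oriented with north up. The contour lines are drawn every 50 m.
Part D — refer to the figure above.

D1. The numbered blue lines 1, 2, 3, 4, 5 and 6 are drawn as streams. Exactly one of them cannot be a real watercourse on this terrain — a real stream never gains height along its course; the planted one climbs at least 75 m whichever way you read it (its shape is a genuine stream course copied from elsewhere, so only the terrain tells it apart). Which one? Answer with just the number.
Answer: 2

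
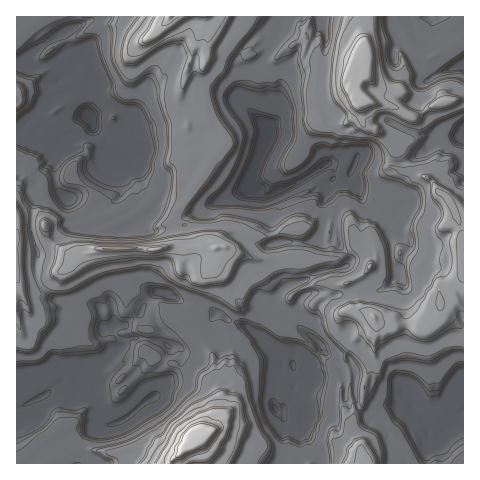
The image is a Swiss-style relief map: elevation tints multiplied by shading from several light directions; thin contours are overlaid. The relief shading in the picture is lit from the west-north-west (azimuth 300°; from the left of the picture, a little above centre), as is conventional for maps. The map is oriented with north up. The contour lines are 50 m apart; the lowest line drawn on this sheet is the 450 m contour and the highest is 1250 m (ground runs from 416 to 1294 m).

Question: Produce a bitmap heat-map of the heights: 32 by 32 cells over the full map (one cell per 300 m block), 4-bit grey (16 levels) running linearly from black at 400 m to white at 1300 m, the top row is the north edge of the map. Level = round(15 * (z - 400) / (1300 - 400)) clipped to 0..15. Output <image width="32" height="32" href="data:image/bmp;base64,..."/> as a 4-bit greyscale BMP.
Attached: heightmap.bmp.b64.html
<image width="32" height="32" href="data:image/bmp;base64,Qk12AgAAAAAAAHYAAAAoAAAAIAAAACAAAAABAAQAAAAAAAACAAATCwAAEwsAABAAAAAAAAAAAAAAABEREQAiIiIAMzMzAERERABVVVUAZmZmAHd3dwCIiIgAmZmZAKqqqgC7u7sAzMzMAN3d3QDu7u4A////AFVVVXiKzty5h2VVaallU0VFVVVWeK3+yohURXiYVUM0NFVTM0aM79uXMzRndlQzMzNEQzMzWLzLhSI0V3VTMzMzMzMzMjWJqoQjNFZ2QzMzMzMzNDM0aIh0MzNWZlM0QzMzMzRERFeIZDMzVWdUVVNVMzMzRVVVZlQzM1Z4dmdld1VVM0VEVVVTM0RXiYiIh4dlVDNFVVVVRFVVeJqpqpiIdVU0RFVVVVVVVomqqZqpmGVVRVRVVWdlVmeImYiKqph3ZVVURXiIdmZneIh3iaqXipdmVXiaqYh2ZneIdYial4qqmYiKqqqIiId2eHZ4ipeJqqqruqqqh2d2Z4hmeIqYh2ZlZoiZmId3dmeHZXiamIZVVVV4dndmVnZWZlVomoZURVVVZ3VEM0VVVVVVWJplQ0VEVVeGQgESMzQ1VWioVUVTMzRXh2MRMyIzNWeIh1U0UzMzaIh1ITVCIzV3d3ZDMzMzM2iIhzAkVDM0eHVlMzMyMzNYiIdBE1Z3iId2UzMzITM0aIh1MRNoiKmIl2VjMyIzNXiIYzMzaIrLqomYdDMzNVV4iGMzNGiby6qHmFQzMzZ2eIh1VVVonMuYZWYzMzNYiIiZhlVVeJvMh1VTQ0MzWamImodlVneLy3ZVVVUzRGisuqqYdVZ3erp1VVVVVEVom8yqqIZVZnmqZVVV"/>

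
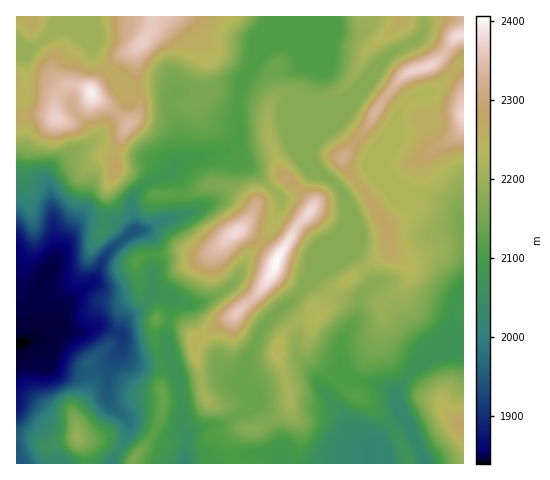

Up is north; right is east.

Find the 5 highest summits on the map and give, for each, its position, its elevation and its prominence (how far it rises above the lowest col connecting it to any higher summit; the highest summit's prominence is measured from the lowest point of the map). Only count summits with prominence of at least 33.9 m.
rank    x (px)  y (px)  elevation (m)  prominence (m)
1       277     260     2406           567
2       91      92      2397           284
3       236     232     2381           108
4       143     41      2368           90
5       277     350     2250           42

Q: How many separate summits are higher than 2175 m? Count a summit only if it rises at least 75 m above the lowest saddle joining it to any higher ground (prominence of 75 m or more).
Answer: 5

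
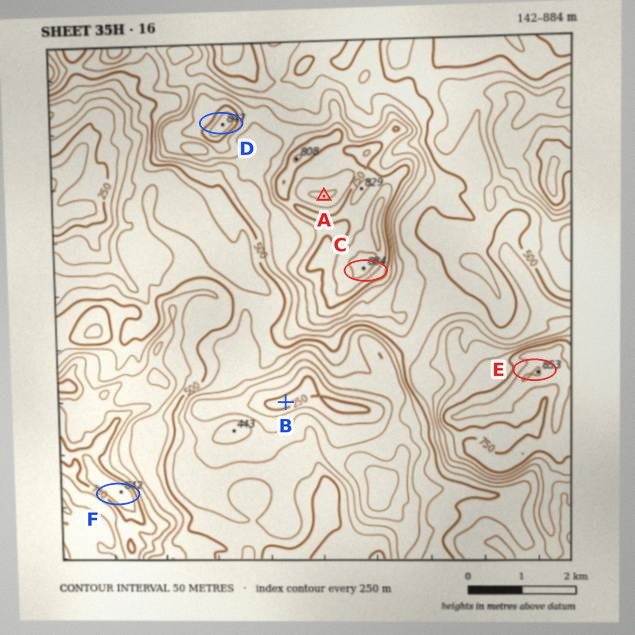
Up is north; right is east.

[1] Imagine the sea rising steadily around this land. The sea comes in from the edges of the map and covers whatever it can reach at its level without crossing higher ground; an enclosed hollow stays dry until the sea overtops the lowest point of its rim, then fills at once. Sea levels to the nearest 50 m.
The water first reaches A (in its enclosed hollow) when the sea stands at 750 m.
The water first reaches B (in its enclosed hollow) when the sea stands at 400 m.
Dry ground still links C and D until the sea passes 650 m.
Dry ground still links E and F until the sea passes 450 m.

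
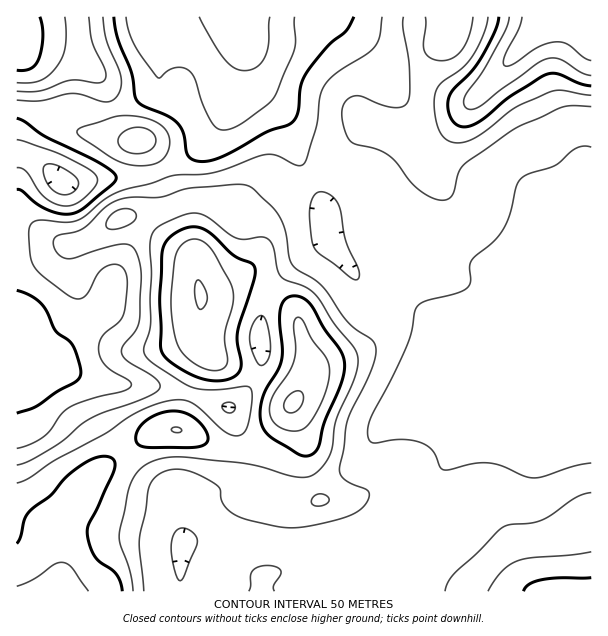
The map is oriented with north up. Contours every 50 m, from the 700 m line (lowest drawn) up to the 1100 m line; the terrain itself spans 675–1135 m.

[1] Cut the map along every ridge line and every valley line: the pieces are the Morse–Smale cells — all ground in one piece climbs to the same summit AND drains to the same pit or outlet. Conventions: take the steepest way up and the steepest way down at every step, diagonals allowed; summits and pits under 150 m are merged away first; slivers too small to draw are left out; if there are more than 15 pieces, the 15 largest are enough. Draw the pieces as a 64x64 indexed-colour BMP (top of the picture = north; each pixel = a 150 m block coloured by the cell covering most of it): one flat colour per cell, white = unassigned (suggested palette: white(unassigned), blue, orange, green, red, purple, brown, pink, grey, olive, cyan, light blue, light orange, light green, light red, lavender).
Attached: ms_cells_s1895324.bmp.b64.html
<image width="64" height="64" href="data:image/bmp;base64,Qk12CAAAAAAAAHYAAAAoAAAAQAAAAEAAAAABAAQAAAAAAAAIAAATCwAAEwsAABAAAAAAAAAA////ALR3HwAOf/8ALKAsACgn1gC9Z5QAS1aMAMJ34wB/f38AIr28AM++FwDox64AeLv/AIrfmACWmP8A1bDFADMzMRERERERERERERERERERERREREREREREREREREREMzMxERERERERERERERERERERFEREREREREREREREREQzMzEREREREREREREREREREREURERERERERERERERERDMzMRERERERERERERERERERERREREREREREREREREREMzMxERERERERERERERERERERFEREREREREREREREREQzMzMRERERERERERERERERERERFERERERERERERERERDMzMxERERERERERERERERERERERFEREREREREREREREMzMzERERERERERERERERERERERERREREREREREREREQzMzMxEREREREREREREREREREREREURERERERERERERDMzMzERERERERERERERERERERERERFEREREREREREREMzMzMxERERERERERERERERERERERERREREREREREREQzMzMzEREREREREREREREREREREREREURERERERERERDMzMzMRERERERERERERERERERERERERREREREREREREMzMzMzEREREREREREREREREREREREREUREREREREREQzMzMzMzERERERERERERERERERERERERFERERERERERDMzMzMzMxERERERERERERERERERERERERREREIiJEREMzMzMzMzMRERERERERERERERERERERERFEQiIiIiREQzMzMzMzMzMREREREREREREREREREREREUQiIiIiIkRDMzMzMzMzMzMxEREREREREREREREREREURCIiIiIiREMzMzMzMzMzMzMRERERERERERERERERERREIiIiIiIkQzMzMzMzMzMzMxERERERERERERERERERREIiIiIiIiRDMzMzMzMzMzMzERERERERERERERERERFEQiIiIiIiREMzMzMzMzMzMzMRERERERERERERERERFERCIiIiIiJEQzMzMzMzMzMzMzERERERERERERERERFEREIiIiIiIkRDMzMzMzMzMzMzMRERERERERERERERERREIiIiIiIkREMzMzMzMzMzMzMzEREREREREREREREREURCIiIiIkIiIzMzMzMzMzMzMzMRERERERERERERERERFEIiIiIiIiIjMzMzMzMzMzMzMxERERERERERERERERERIiIiIiIiIiMzMzMzMzMzMzMzERERERERERERERERERIiIiIiIiIiIzMzMzMzMzMzMzERERERERERERERERERIiIiIiIiIiIjMzMzMzMzMzMzMRERERERERERERERERIiIiIiIiIiIiMzMzMzMzMzMzMxERERERERERERERERIiIiIiIiIiIiIzMzMzMzMzMzMzMRERERERERERERESIiIiIiIiIiIiIjMzMzMzMzMzMzMRERERERERERESIiIiIiIiIiIiIiIiMzMzMzMzMzMzMxERERERERERESIiIiIiIiIiIiIiIiIzMzMzMzMzMzMzERERERERERESIiIiIiIiIiIiIiIiIjMzMzMzMzMzMzMRERERERERERIiIiIiIiIiIiIiIiIiMzMzMzMzMzMzMxERERERERERIiIiIiIiIiIiIiIiIiIzMzMzMzMzMzMxERERERERERIiIiIiIiIiIiIiIiIiIjMzMzMzMzMzMzERERERERERIiIiIiIiIiIiIiIiIiIiMzMzMzMzMzMzMREREREREREiIiIiIiIiIiIiIiIiIiIzMzMzMzMzMzMRERERERERESIiIiIiIiIiIiIiIiIiIjMzMzMzMzMzMxERERERERERIiIiIiIiIiIiIiIiIiIiMzMzMzMzMzMxEREREREREREiIiIiIiIiIiIiIiIiIiIzMzMzMzMzMzEREREREREREiIiIiIiIiIiIiIiIiIiIjMzMzMzMzMzMRERERERERESIiIiIiIiIiIiIiIiIiIiMzNmZmZmZmMRERERERERESIiIiIiIiIiIiIiIiIiIiIzNmZmZmZmZlERERERERERIiIiIiIiIiIiIiIiIiIiIjZmZmZmZmZlVVERERERERIiIiIiIiIiIiIiIiIiIiIiZmZmZmZmZmVVVREREREREiIiIiIiIiIiIiIiIiIiIiJmZmZmZmZVVVVVVRERERESIiIiIiIiIiIiIiIiIiIiImZmZmZmZVVVVVVVERERESIiIiIiIiIiIiIiIiIiIiIiZmZmZmZlVVVVVVVRERERIiIiIiIiIiIiIiIiIiIiIiJmZmZmZmVVVVVVVVERERIiIiIiIiIiIiIiIiIiIiIiImZmZmZmVVVVVVVVVRERIiIiIiIiIiIiIiIiIiIiIiIiZmZmZmZVVVVVVVVVERIiIiIiIiIiIiIiIiIiIiIiIiJmZmZmZlVVVVVVVVVREiIiIiIiIiIiIiIiIiIiIiIiImZmZmZlVVVVVVVVVVEiIiIiIiIiIiIiIiIiIiIiIiIiZmZmZlVVVVVVVVVVUSIiIiIiIiIiIiIiIiIiIiIiIiJmZmZVVVVVVVVVVVVRIiIiIiIiIiIiIiIiIiIiIiIiIlVVVVVVVVVVVVVVVVIiIiIiIiIiIiIiIiIiIiIiIiIiVVVVVVVVVVVVVVVVUiIiIiIiIiIiIiIiIiIiIiIiIiJVVVVVVVVVVVVVVVUiIiIiIiIiIiIiIiIiIiIiIiIiIlVVVVVVVVVVVVVVVSIiIiIiIiIiIiIiIiIiIiIiIiIi"/>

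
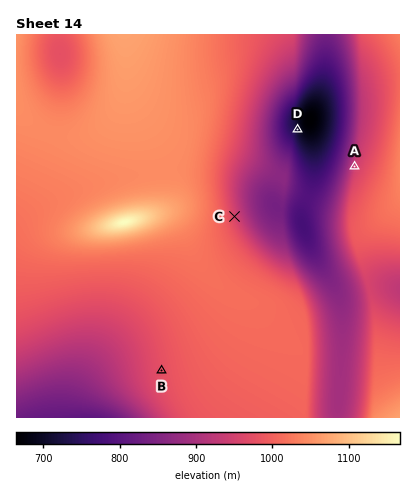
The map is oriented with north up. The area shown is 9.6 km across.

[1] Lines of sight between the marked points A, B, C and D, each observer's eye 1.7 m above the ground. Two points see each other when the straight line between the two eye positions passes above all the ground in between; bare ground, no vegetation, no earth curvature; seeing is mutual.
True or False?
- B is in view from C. False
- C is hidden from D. True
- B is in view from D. False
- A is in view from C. True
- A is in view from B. False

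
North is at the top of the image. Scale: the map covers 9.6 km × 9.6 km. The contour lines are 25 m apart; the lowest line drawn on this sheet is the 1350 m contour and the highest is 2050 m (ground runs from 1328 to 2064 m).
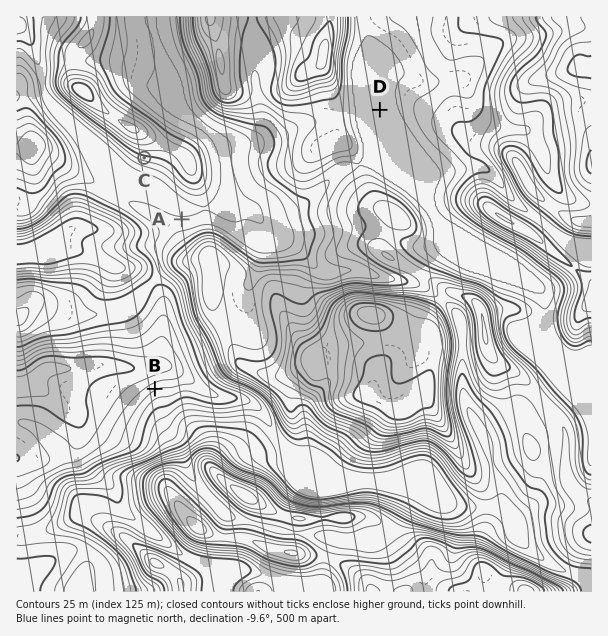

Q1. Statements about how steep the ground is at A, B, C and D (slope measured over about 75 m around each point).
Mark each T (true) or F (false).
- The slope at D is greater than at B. F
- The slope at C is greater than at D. T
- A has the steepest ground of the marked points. F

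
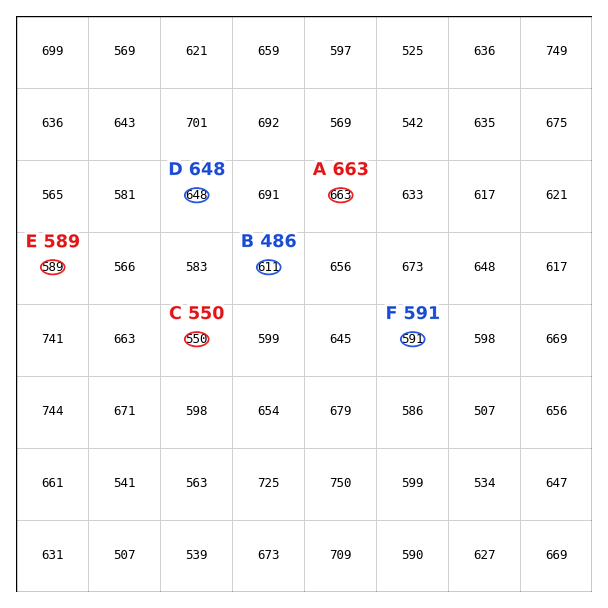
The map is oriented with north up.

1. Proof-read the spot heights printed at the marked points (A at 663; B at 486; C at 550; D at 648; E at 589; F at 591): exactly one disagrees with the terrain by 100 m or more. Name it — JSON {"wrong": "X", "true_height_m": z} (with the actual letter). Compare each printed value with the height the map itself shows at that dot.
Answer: {"wrong": "B", "true_height_m": 611}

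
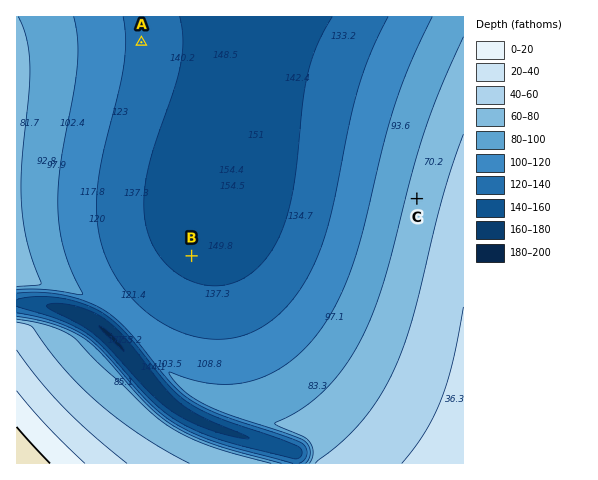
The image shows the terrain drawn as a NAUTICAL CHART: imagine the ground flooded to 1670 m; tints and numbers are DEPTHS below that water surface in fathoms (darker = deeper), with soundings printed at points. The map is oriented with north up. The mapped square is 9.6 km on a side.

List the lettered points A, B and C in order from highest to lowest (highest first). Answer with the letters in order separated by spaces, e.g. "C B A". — C A B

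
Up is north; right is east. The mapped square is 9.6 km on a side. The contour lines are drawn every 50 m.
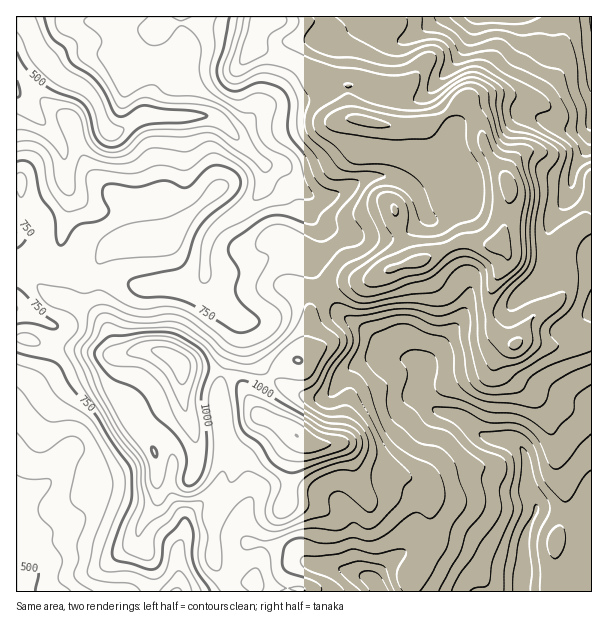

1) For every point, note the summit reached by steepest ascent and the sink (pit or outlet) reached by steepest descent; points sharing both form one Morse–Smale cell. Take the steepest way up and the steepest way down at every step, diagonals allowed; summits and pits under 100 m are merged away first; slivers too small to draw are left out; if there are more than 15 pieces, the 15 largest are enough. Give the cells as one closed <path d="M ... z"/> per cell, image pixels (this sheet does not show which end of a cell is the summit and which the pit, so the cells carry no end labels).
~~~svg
<path d="M180 16l-164 1 0 321 11 0 27 10 26 1 27 6 16 0 14-5 19 0 18 8 7 7 1 6 0 28-3 4-21 7-9 6-5 9 0 4 12 24 1 15 4 4 30 4 5-9 0-27-4-14 6 2 25-3-3-18 0-26 18-48 0-12-3-3 11 8 12 34 6 9 8 7 13-12 14-4 3-4 5-12 5-36 14-15-13-24-8-10-21-5-12 0-24 14-23 6-18 0-2-2 0-20 6-18 13-12 19-12 17-18 5-12 0-15-49-47-58-2-12-2 10-27 20-24 6-10 2-11z"/><path d="M264 16l-82 0-1 13 3 13-2 11-6 10-20 24-10 27 12 2 58 2 49 47 0 15-5 12-17 18-19 12-13 12-6 18 0 20 2 2 18 0 14-3 15-6 13-9 17-2 21 5 8 10 11 21 5 2 10-6 30-6 20-10 33-10 40-19 30 5 8-6 10-37 0-17-5-10-18-24-7-30-15-24-27 22-15 6-25 1-42-7-7-7-1-28-27-7-30-18-16-5-21-10 5-18 6-7z"/><path d="M27 338l-11 1 0 252 239 1-1-9-23-3-14-13-5-9 0-42 11-19-1-4-10-1 11-16 3-15-3-35-11 0-14 2-6-2 4 14 0 27-5 9-30-4-4-4-1-15-12-24 0-4 5-9 9-6 21-7 3-4-1-34-7-7-18-8-19 0-14 5-16 0-27-6-33-3z"/><path d="M591 16l-148 0-32 21-13 5-24-5-11-5-7-16-90 0-7 11-5 18 21 10 16 5 30 18 27 7 1 28 7 7 42 7 25-1 15-6 24-20 4-1 14 23 6 27 19 27 5 10 0 17-5 24-3 10-4 6 8 9 0 9-13 24-5 17 0 12 6 18 10 8 11 4 5-5 12-22 22-13 8-8 4-11 0-19-18 0-1-26 3-15 20-30 6-30 12-16 2-11z"/><path d="M471 241l-13 1-36 18-33 10-20 10-30 6-13 8 19 24 21 12 24 26 24 5 8 8-2 24 14 16 30 11 15 13 9 5 24 2 11 10 3 8 2 28 9 24 38 6 16-2 1-124-12-21-9-31 0-11 21-15 0-51-26 5 0 19-4 11-8 8-21 12-13 23-7 5-19-12-6-18 2-20 16-33 0-9-8-8-6 2z"/><path d="M401 358l-27 0-14 4-10 6-8 9-13 19-9 2-24-6-23-14-7 3-10 20 0 7 4 8-2 12-20 30-6 21-8 15 17 15 0 24 3 6 4 3 13 2 5-17 18-21 6-23 2-25 8-19 18 6 26-1 16 13 38 18 16 5 10 6 6 17 0 40-9 17 4 4 31 14 14 10 3 4 48 0 2-14 0-33 3-14 10-21-1-9-7-15 0-16-5-20-11-10-24-2-9-5-15-13-30-11-14-16 2-24-8-8z"/><path d="M302 439l-2 1-8 18-4 42-6 10-16 17-4 10 1 7 30 8 16 12 26 2 28 10 11 6 8-13 20-16 8 0 10 7 4-3 6-14 0-40-2-8-8-13-22-7-38-18-16-13-26 1-13-3z"/><path d="M326 294l-14 14-5 36-5 12-3 4-14 4-14 13 25 15 21 6 12-2 13-19 15-13 17-6 18-1-26-27-21-12z"/><path d="M546 510l-9 0-2 2-9 19-3 14-1 46 69 1 1-77-17 1z"/><path d="M266 544l-6 1 0 10-6 18 0 11 10 4 35 1 1 3 110 0-1-17 12-14-11-8-8 0-13 9-15 20-11-6-28-10-26-2-16-12z"/><path d="M240 320l-2 1-2 18-16 42 0 26 4 17 16-2 20-6-4-8 0-7 4-11 11-13-13-17-11-31z"/><path d="M224 494l-12 22 2 47 17 17 23 3 0-10 6-18 0-10-3-3-9 0-4-3-3-6 0-24-11-11z"/><path d="M591 130l-3 19-12 16-6 30-16 21-6 14-1 15 2 21 15-1 1-19 3-7 16-15 8 0z"/><path d="M441 16l-85 1 2 7 5 8 11 5 24 5 13-5 29-18z"/><path d="M260 416l-20 6-17 3 3 36-3 15-8 16 9 2 2-2 10-31 17-24z"/>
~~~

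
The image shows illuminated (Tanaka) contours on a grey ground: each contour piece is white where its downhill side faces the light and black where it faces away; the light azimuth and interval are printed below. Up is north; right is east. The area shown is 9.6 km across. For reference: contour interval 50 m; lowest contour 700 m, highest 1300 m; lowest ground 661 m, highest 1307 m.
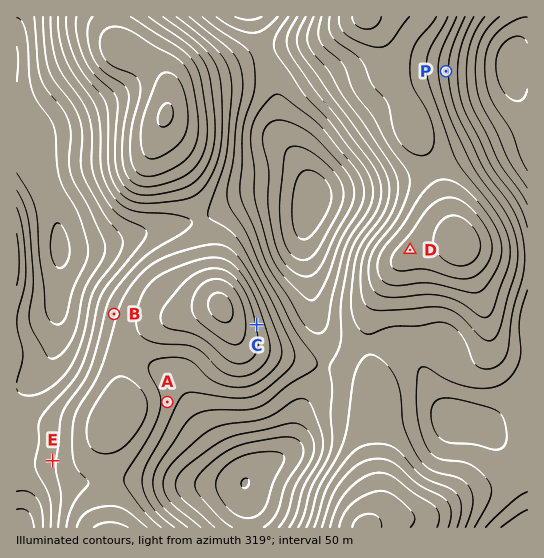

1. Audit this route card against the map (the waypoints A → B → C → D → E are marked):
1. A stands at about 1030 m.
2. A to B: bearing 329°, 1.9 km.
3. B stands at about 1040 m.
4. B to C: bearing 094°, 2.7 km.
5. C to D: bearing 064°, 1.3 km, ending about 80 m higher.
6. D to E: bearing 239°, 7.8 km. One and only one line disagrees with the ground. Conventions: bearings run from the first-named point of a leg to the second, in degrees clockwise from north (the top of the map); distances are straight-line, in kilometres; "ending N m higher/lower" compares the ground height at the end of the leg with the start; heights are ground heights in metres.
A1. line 5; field distance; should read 3.2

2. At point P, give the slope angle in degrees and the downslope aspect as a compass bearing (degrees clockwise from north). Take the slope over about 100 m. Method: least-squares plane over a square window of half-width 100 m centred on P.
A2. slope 15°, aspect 89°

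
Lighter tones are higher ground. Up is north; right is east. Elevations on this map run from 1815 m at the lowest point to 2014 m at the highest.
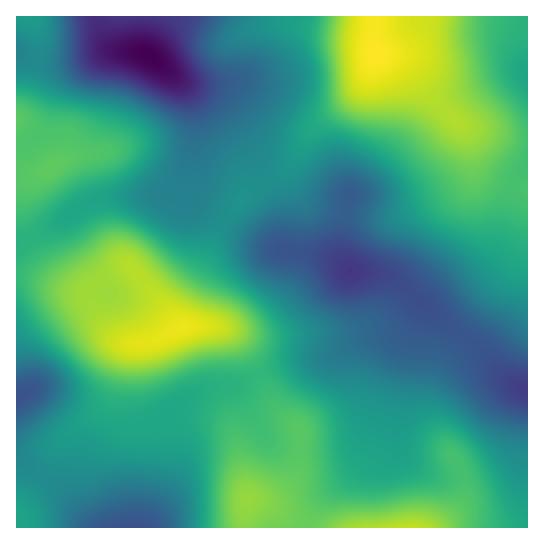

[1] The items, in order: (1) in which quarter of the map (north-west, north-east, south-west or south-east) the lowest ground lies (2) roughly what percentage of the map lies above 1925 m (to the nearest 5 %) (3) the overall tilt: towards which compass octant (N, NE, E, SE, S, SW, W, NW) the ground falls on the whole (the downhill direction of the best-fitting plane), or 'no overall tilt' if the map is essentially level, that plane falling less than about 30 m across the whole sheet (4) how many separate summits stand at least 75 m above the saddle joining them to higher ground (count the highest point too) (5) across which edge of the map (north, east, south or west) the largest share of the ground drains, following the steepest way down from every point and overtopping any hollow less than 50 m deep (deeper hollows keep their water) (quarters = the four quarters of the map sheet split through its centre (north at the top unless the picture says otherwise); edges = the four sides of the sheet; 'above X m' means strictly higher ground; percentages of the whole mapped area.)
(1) Look to the north-west quarter for the lowest ground.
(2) Roughly 55 % of the ground is higher than 1925 m.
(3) On the whole the map has no overall tilt.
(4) There are 2 summits with 75 m or more of prominence.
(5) Most of the ground drains across the eastern edge.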